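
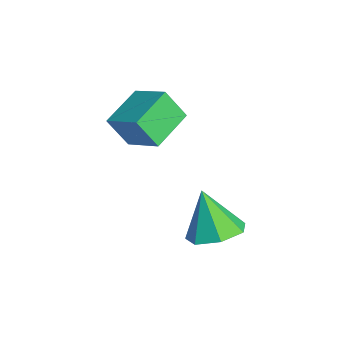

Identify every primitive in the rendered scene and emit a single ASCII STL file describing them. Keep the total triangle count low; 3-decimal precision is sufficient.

solid 
facet normal -0.761 -0.482 -0.434
outer loop
vertex -2.446 -1.501 0.485
vertex -3.53 -0.256 1.004
vertex -2.217 -0.816 -0.679
endloop
endfacet
facet normal 0.626 -0.719 -0.300
outer loop
vertex -1.03 -0.064 -0.004
vertex -2.446 -1.501 0.485
vertex -2.217 -0.816 -0.679
endloop
endfacet
facet normal -0.761 -0.483 -0.433
outer loop
vertex -2.217 -0.816 -0.679
vertex -3.53 -0.256 1.004
vertex -3.301 0.428 -0.161
endloop
endfacet
facet normal 0.167 0.499 -0.850
outer loop
vertex -3.301 0.428 -0.161
vertex -1.03 -0.064 -0.004
vertex -2.217 -0.816 -0.679
endloop
endfacet
facet normal -0.167 -0.500 0.850
outer loop
vertex -2.446 -1.501 0.485
vertex -2.343 0.496 1.679
vertex -3.53 -0.256 1.004
endloop
endfacet
facet normal 0.627 -0.719 -0.299
outer loop
vertex -1.259 -0.748 1.161
vertex -2.446 -1.501 0.485
vertex -1.03 -0.064 -0.004
endloop
endfacet
facet normal -0.167 -0.500 0.850
outer loop
vertex -1.259 -0.748 1.161
vertex -2.343 0.496 1.679
vertex -2.446 -1.501 0.485
endloop
endfacet
facet normal -0.626 0.720 0.299
outer loop
vertex -3.53 -0.256 1.004
vertex -2.343 0.496 1.679
vertex -3.301 0.428 -0.161
endloop
endfacet
facet normal 0.167 0.500 -0.850
outer loop
vertex -2.114 1.181 0.515
vertex -1.03 -0.064 -0.004
vertex -3.301 0.428 -0.161
endloop
endfacet
facet normal -0.627 0.719 0.300
outer loop
vertex -3.301 0.428 -0.161
vertex -2.343 0.496 1.679
vertex -2.114 1.181 0.515
endloop
endfacet
facet normal 0.761 0.482 0.433
outer loop
vertex -2.114 1.181 0.515
vertex -1.259 -0.748 1.161
vertex -1.03 -0.064 -0.004
endloop
endfacet
facet normal 0.761 0.483 0.434
outer loop
vertex -2.343 0.496 1.679
vertex -1.259 -0.748 1.161
vertex -2.114 1.181 0.515
endloop
endfacet
facet normal 0.396 0.172 -0.902
outer loop
vertex 1.314 2.24 -3.016
vertex 0.678 1.49 -3.439
vertex 0.489 2.537 -3.322
endloop
endfacet
facet normal 0.023 0.748 0.663
outer loop
vertex 1.314 2.24 -3.016
vertex 0.489 2.537 -3.322
vertex -0.058 1.17 -1.761
endloop
endfacet
facet normal 0.397 0.172 -0.902
outer loop
vertex 0.489 2.537 -3.322
vertex 0.678 1.49 -3.439
vertex -0.193 2.045 -3.716
endloop
endfacet
facet normal -0.672 0.658 0.341
outer loop
vertex 0.489 2.537 -3.322
vertex -0.193 2.045 -3.716
vertex -0.058 1.17 -1.761
endloop
endfacet
facet normal 0.396 0.172 -0.902
outer loop
vertex -0.193 2.045 -3.716
vertex 0.678 1.49 -3.439
vertex -0.219 1.136 -3.901
endloop
endfacet
facet normal -0.997 0.013 0.075
outer loop
vertex -0.193 2.045 -3.716
vertex -0.219 1.136 -3.901
vertex -0.058 1.17 -1.761
endloop
endfacet
facet normal 0.396 0.172 -0.902
outer loop
vertex -0.219 1.136 -3.901
vertex 0.678 1.49 -3.439
vertex 0.431 0.493 -3.738
endloop
endfacet
facet normal -0.710 -0.701 0.065
outer loop
vertex -0.219 1.136 -3.901
vertex 0.431 0.493 -3.738
vertex -0.058 1.17 -1.761
endloop
endfacet
facet normal 0.396 0.172 -0.902
outer loop
vertex 0.431 0.493 -3.738
vertex 0.678 1.49 -3.439
vertex 1.268 0.602 -3.35
endloop
endfacet
facet normal -0.024 -0.948 0.319
outer loop
vertex 0.431 0.493 -3.738
vertex 1.268 0.602 -3.35
vertex -0.058 1.17 -1.761
endloop
endfacet
facet normal 0.396 0.173 -0.902
outer loop
vertex 1.268 0.602 -3.35
vertex 0.678 1.49 -3.439
vertex 1.66 1.379 -3.029
endloop
endfacet
facet normal 0.541 -0.540 0.645
outer loop
vertex 1.268 0.602 -3.35
vertex 1.66 1.379 -3.029
vertex -0.058 1.17 -1.761
endloop
endfacet
facet normal 0.396 0.173 -0.902
outer loop
vertex 1.66 1.379 -3.029
vertex 0.678 1.49 -3.439
vertex 1.314 2.24 -3.016
endloop
endfacet
facet normal 0.563 0.214 0.798
outer loop
vertex 1.66 1.379 -3.029
vertex 1.314 2.24 -3.016
vertex -0.058 1.17 -1.761
endloop
endfacet

endsolid


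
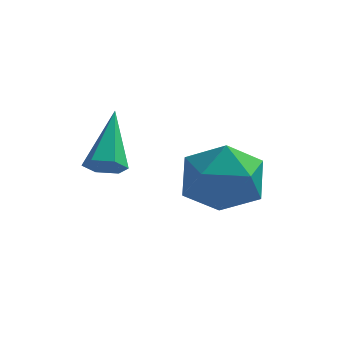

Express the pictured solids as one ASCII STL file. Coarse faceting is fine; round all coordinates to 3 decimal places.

solid 
facet normal -0.459 -0.298 0.837
outer loop
vertex 1.615 -1.102 0.215
vertex 2.275 -2.152 0.203
vertex 2.71 -1.154 0.797
endloop
endfacet
facet normal -0.412 0.414 0.812
outer loop
vertex 1.615 -1.102 0.215
vertex 2.71 -1.154 0.797
vertex 2.408 -0.151 0.132
endloop
endfacet
facet normal -0.740 0.636 0.220
outer loop
vertex 1.615 -1.102 0.215
vertex 2.408 -0.151 0.132
vertex 1.785 -0.529 -0.872
endloop
endfacet
facet normal -0.991 0.061 -0.123
outer loop
vertex 1.615 -1.102 0.215
vertex 1.785 -0.529 -0.872
vertex 1.703 -1.766 -0.828
endloop
endfacet
facet normal -0.816 -0.516 0.260
outer loop
vertex 1.615 -1.102 0.215
vertex 1.703 -1.766 -0.828
vertex 2.275 -2.152 0.203
endloop
endfacet
facet normal 0.279 0.588 0.760
outer loop
vertex 2.408 -0.151 0.132
vertex 2.71 -1.154 0.797
vertex 3.557 -0.614 0.068
endloop
endfacet
facet normal 0.202 -0.564 0.800
outer loop
vertex 2.71 -1.154 0.797
vertex 2.275 -2.152 0.203
vertex 3.475 -1.851 0.112
endloop
endfacet
facet normal -0.377 -0.917 -0.134
outer loop
vertex 2.275 -2.152 0.203
vertex 1.703 -1.766 -0.828
vertex 2.852 -2.229 -0.892
endloop
endfacet
facet normal -0.658 0.017 -0.752
outer loop
vertex 1.703 -1.766 -0.828
vertex 1.785 -0.529 -0.872
vertex 2.55 -1.226 -1.557
endloop
endfacet
facet normal -0.253 0.947 -0.200
outer loop
vertex 1.785 -0.529 -0.872
vertex 2.408 -0.151 0.132
vertex 2.985 -0.228 -0.963
endloop
endfacet
facet normal 0.991 -0.061 0.123
outer loop
vertex 3.645 -1.278 -0.975
vertex 3.557 -0.614 0.068
vertex 3.475 -1.851 0.112
endloop
endfacet
facet normal 0.740 -0.636 -0.220
outer loop
vertex 3.645 -1.278 -0.975
vertex 3.475 -1.851 0.112
vertex 2.852 -2.229 -0.892
endloop
endfacet
facet normal 0.412 -0.414 -0.812
outer loop
vertex 3.645 -1.278 -0.975
vertex 2.852 -2.229 -0.892
vertex 2.55 -1.226 -1.557
endloop
endfacet
facet normal 0.459 0.298 -0.837
outer loop
vertex 3.645 -1.278 -0.975
vertex 2.55 -1.226 -1.557
vertex 2.985 -0.228 -0.963
endloop
endfacet
facet normal 0.816 0.516 -0.260
outer loop
vertex 3.645 -1.278 -0.975
vertex 2.985 -0.228 -0.963
vertex 3.557 -0.614 0.068
endloop
endfacet
facet normal 0.658 -0.017 0.752
outer loop
vertex 3.475 -1.851 0.112
vertex 3.557 -0.614 0.068
vertex 2.71 -1.154 0.797
endloop
endfacet
facet normal 0.253 -0.947 0.200
outer loop
vertex 2.852 -2.229 -0.892
vertex 3.475 -1.851 0.112
vertex 2.275 -2.152 0.203
endloop
endfacet
facet normal -0.279 -0.588 -0.760
outer loop
vertex 2.55 -1.226 -1.557
vertex 2.852 -2.229 -0.892
vertex 1.703 -1.766 -0.828
endloop
endfacet
facet normal -0.202 0.564 -0.800
outer loop
vertex 2.985 -0.228 -0.963
vertex 2.55 -1.226 -1.557
vertex 1.785 -0.529 -0.872
endloop
endfacet
facet normal 0.377 0.917 0.134
outer loop
vertex 3.557 -0.614 0.068
vertex 2.985 -0.228 -0.963
vertex 2.408 -0.151 0.132
endloop
endfacet
facet normal 0.061 -0.745 -0.665
outer loop
vertex 0.324 -3.184 0.937
vertex -0.011 -2.876 0.561
vertex 0.576 -2.817 0.549
endloop
endfacet
facet normal 0.858 -0.048 0.512
outer loop
vertex 0.324 -3.184 0.937
vertex 0.576 -2.817 0.549
vertex -0.129 -1.424 1.859
endloop
endfacet
facet normal 0.061 -0.744 -0.666
outer loop
vertex 0.576 -2.817 0.549
vertex -0.011 -2.876 0.561
vertex 0.24 -2.509 0.174
endloop
endfacet
facet normal 0.778 0.592 -0.211
outer loop
vertex 0.576 -2.817 0.549
vertex 0.24 -2.509 0.174
vertex -0.129 -1.424 1.859
endloop
endfacet
facet normal 0.061 -0.744 -0.666
outer loop
vertex 0.24 -2.509 0.174
vertex -0.011 -2.876 0.561
vertex -0.347 -2.568 0.186
endloop
endfacet
facet normal -0.094 0.827 -0.554
outer loop
vertex 0.24 -2.509 0.174
vertex -0.347 -2.568 0.186
vertex -0.129 -1.424 1.859
endloop
endfacet
facet normal 0.059 -0.745 -0.665
outer loop
vertex -0.347 -2.568 0.186
vertex -0.011 -2.876 0.561
vertex -0.598 -2.934 0.574
endloop
endfacet
facet normal -0.889 0.424 -0.174
outer loop
vertex -0.347 -2.568 0.186
vertex -0.598 -2.934 0.574
vertex -0.129 -1.424 1.859
endloop
endfacet
facet normal 0.059 -0.745 -0.664
outer loop
vertex -0.598 -2.934 0.574
vertex -0.011 -2.876 0.561
vertex -0.263 -3.242 0.949
endloop
endfacet
facet normal -0.809 -0.214 0.547
outer loop
vertex -0.598 -2.934 0.574
vertex -0.263 -3.242 0.949
vertex -0.129 -1.424 1.859
endloop
endfacet
facet normal 0.060 -0.745 -0.664
outer loop
vertex -0.263 -3.242 0.949
vertex -0.011 -2.876 0.561
vertex 0.324 -3.184 0.937
endloop
endfacet
facet normal 0.063 -0.450 0.891
outer loop
vertex -0.263 -3.242 0.949
vertex 0.324 -3.184 0.937
vertex -0.129 -1.424 1.859
endloop
endfacet

endsolid


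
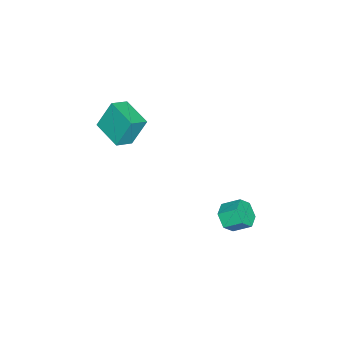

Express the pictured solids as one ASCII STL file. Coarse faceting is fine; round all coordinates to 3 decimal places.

solid 
facet normal -0.807 0.436 -0.398
outer loop
vertex -0.14 -2.939 4.461
vertex 0.878 -1.388 4.098
vertex 0.314 -3.63 2.784
endloop
endfacet
facet normal -0.539 -0.820 0.192
outer loop
vertex 1.242 -4.132 3.242
vertex -0.14 -2.939 4.461
vertex 0.314 -3.63 2.784
endloop
endfacet
facet normal -0.806 0.437 -0.399
outer loop
vertex 0.314 -3.63 2.784
vertex 0.878 -1.388 4.098
vertex 1.333 -2.08 2.421
endloop
endfacet
facet normal 0.243 -0.370 -0.897
outer loop
vertex 1.333 -2.08 2.421
vertex 1.242 -4.132 3.242
vertex 0.314 -3.63 2.784
endloop
endfacet
facet normal -0.243 0.369 0.897
outer loop
vertex -0.14 -2.939 4.461
vertex 1.806 -1.89 4.556
vertex 0.878 -1.388 4.098
endloop
endfacet
facet normal -0.538 -0.820 0.192
outer loop
vertex 0.787 -3.44 4.919
vertex -0.14 -2.939 4.461
vertex 1.242 -4.132 3.242
endloop
endfacet
facet normal -0.243 0.370 0.897
outer loop
vertex 0.787 -3.44 4.919
vertex 1.806 -1.89 4.556
vertex -0.14 -2.939 4.461
endloop
endfacet
facet normal 0.539 0.820 -0.192
outer loop
vertex 0.878 -1.388 4.098
vertex 1.806 -1.89 4.556
vertex 1.333 -2.08 2.421
endloop
endfacet
facet normal 0.243 -0.370 -0.897
outer loop
vertex 2.26 -2.581 2.879
vertex 1.242 -4.132 3.242
vertex 1.333 -2.08 2.421
endloop
endfacet
facet normal 0.538 0.820 -0.192
outer loop
vertex 1.333 -2.08 2.421
vertex 1.806 -1.89 4.556
vertex 2.26 -2.581 2.879
endloop
endfacet
facet normal 0.807 -0.436 0.399
outer loop
vertex 2.26 -2.581 2.879
vertex 0.787 -3.44 4.919
vertex 1.242 -4.132 3.242
endloop
endfacet
facet normal 0.806 -0.437 0.398
outer loop
vertex 1.806 -1.89 4.556
vertex 0.787 -3.44 4.919
vertex 2.26 -2.581 2.879
endloop
endfacet
facet normal 0.105 -0.828 -0.550
outer loop
vertex 1.578 3.749 -3.018
vertex 1.173 3.269 -2.373
vertex 0.684 3.643 -3.029
endloop
endfacet
facet normal -0.055 0.548 -0.835
outer loop
vertex 1.578 3.749 -3.018
vertex 0.684 3.643 -3.029
vertex 1.452 4.751 -2.352
endloop
endfacet
facet normal -0.054 0.548 -0.835
outer loop
vertex 1.452 4.751 -2.352
vertex 0.684 3.643 -3.029
vertex 0.558 4.646 -2.363
endloop
endfacet
facet normal -0.104 0.828 0.551
outer loop
vertex 1.452 4.751 -2.352
vertex 0.558 4.646 -2.363
vertex 1.047 4.271 -1.707
endloop
endfacet
facet normal 0.104 -0.829 -0.550
outer loop
vertex 0.684 3.643 -3.029
vertex 1.173 3.269 -2.373
vertex 0.279 3.164 -2.384
endloop
endfacet
facet normal -0.887 0.173 -0.428
outer loop
vertex 0.684 3.643 -3.029
vertex 0.279 3.164 -2.384
vertex 0.558 4.646 -2.363
endloop
endfacet
facet normal -0.887 0.173 -0.428
outer loop
vertex 0.558 4.646 -2.363
vertex 0.279 3.164 -2.384
vertex 0.153 4.166 -1.718
endloop
endfacet
facet normal -0.104 0.828 0.551
outer loop
vertex 0.558 4.646 -2.363
vertex 0.153 4.166 -1.718
vertex 1.047 4.271 -1.707
endloop
endfacet
facet normal 0.104 -0.828 -0.551
outer loop
vertex 0.279 3.164 -2.384
vertex 1.173 3.269 -2.373
vertex 0.768 2.789 -1.728
endloop
endfacet
facet normal -0.833 -0.375 0.407
outer loop
vertex 0.279 3.164 -2.384
vertex 0.768 2.789 -1.728
vertex 0.153 4.166 -1.718
endloop
endfacet
facet normal -0.833 -0.375 0.407
outer loop
vertex 0.153 4.166 -1.718
vertex 0.768 2.789 -1.728
vertex 0.642 3.791 -1.062
endloop
endfacet
facet normal -0.104 0.828 0.551
outer loop
vertex 0.153 4.166 -1.718
vertex 0.642 3.791 -1.062
vertex 1.047 4.271 -1.707
endloop
endfacet
facet normal 0.104 -0.828 -0.551
outer loop
vertex 0.768 2.789 -1.728
vertex 1.173 3.269 -2.373
vertex 1.662 2.894 -1.717
endloop
endfacet
facet normal 0.054 -0.548 0.835
outer loop
vertex 0.768 2.789 -1.728
vertex 1.662 2.894 -1.717
vertex 0.642 3.791 -1.062
endloop
endfacet
facet normal 0.055 -0.548 0.835
outer loop
vertex 0.642 3.791 -1.062
vertex 1.662 2.894 -1.717
vertex 1.536 3.897 -1.051
endloop
endfacet
facet normal -0.105 0.828 0.550
outer loop
vertex 0.642 3.791 -1.062
vertex 1.536 3.897 -1.051
vertex 1.047 4.271 -1.707
endloop
endfacet
facet normal 0.104 -0.828 -0.551
outer loop
vertex 1.662 2.894 -1.717
vertex 1.173 3.269 -2.373
vertex 2.067 3.374 -2.362
endloop
endfacet
facet normal 0.887 -0.173 0.428
outer loop
vertex 1.662 2.894 -1.717
vertex 2.067 3.374 -2.362
vertex 1.536 3.897 -1.051
endloop
endfacet
facet normal 0.887 -0.173 0.428
outer loop
vertex 1.536 3.897 -1.051
vertex 2.067 3.374 -2.362
vertex 1.941 4.376 -1.696
endloop
endfacet
facet normal -0.104 0.829 0.550
outer loop
vertex 1.536 3.897 -1.051
vertex 1.941 4.376 -1.696
vertex 1.047 4.271 -1.707
endloop
endfacet
facet normal 0.104 -0.828 -0.551
outer loop
vertex 2.067 3.374 -2.362
vertex 1.173 3.269 -2.373
vertex 1.578 3.749 -3.018
endloop
endfacet
facet normal 0.833 0.375 -0.407
outer loop
vertex 2.067 3.374 -2.362
vertex 1.578 3.749 -3.018
vertex 1.941 4.376 -1.696
endloop
endfacet
facet normal 0.833 0.375 -0.407
outer loop
vertex 1.941 4.376 -1.696
vertex 1.578 3.749 -3.018
vertex 1.452 4.751 -2.352
endloop
endfacet
facet normal -0.104 0.828 0.551
outer loop
vertex 1.941 4.376 -1.696
vertex 1.452 4.751 -2.352
vertex 1.047 4.271 -1.707
endloop
endfacet

endsolid


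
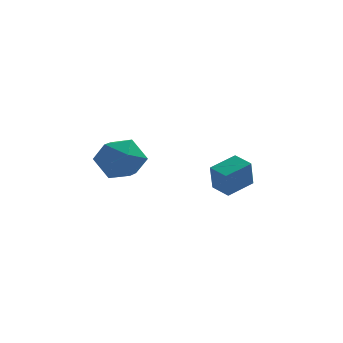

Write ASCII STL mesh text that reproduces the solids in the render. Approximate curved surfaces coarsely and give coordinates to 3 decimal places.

solid 
facet normal -0.881 -0.394 0.260
outer loop
vertex -3.497 -0.953 1.596
vertex -3.083 -1.907 1.552
vertex -3.06 -1.371 2.444
endloop
endfacet
facet normal -0.802 0.256 0.540
outer loop
vertex -3.497 -0.953 1.596
vertex -3.06 -1.371 2.444
vertex -2.895 -0.369 2.213
endloop
endfacet
facet normal -0.698 0.716 0.003
outer loop
vertex -3.497 -0.953 1.596
vertex -2.895 -0.369 2.213
vertex -2.815 -0.287 1.178
endloop
endfacet
facet normal -0.713 0.348 -0.608
outer loop
vertex -3.497 -0.953 1.596
vertex -2.815 -0.287 1.178
vertex -2.931 -1.237 0.77
endloop
endfacet
facet normal -0.827 -0.338 -0.450
outer loop
vertex -3.497 -0.953 1.596
vertex -2.931 -1.237 0.77
vertex -3.083 -1.907 1.552
endloop
endfacet
facet normal -0.214 0.253 0.944
outer loop
vertex -2.895 -0.369 2.213
vertex -3.06 -1.371 2.444
vertex -2.109 -0.963 2.55
endloop
endfacet
facet normal -0.343 -0.801 0.490
outer loop
vertex -3.06 -1.371 2.444
vertex -3.083 -1.907 1.552
vertex -2.225 -1.913 2.142
endloop
endfacet
facet normal -0.254 -0.709 -0.657
outer loop
vertex -3.083 -1.907 1.552
vertex -2.931 -1.237 0.77
vertex -2.145 -1.831 1.107
endloop
endfacet
facet normal -0.070 0.401 -0.913
outer loop
vertex -2.931 -1.237 0.77
vertex -2.815 -0.287 1.178
vertex -1.98 -0.829 0.876
endloop
endfacet
facet normal -0.045 0.996 0.075
outer loop
vertex -2.815 -0.287 1.178
vertex -2.895 -0.369 2.213
vertex -1.957 -0.293 1.768
endloop
endfacet
facet normal 0.713 -0.348 0.608
outer loop
vertex -1.543 -1.247 1.724
vertex -2.109 -0.963 2.55
vertex -2.225 -1.913 2.142
endloop
endfacet
facet normal 0.698 -0.716 -0.003
outer loop
vertex -1.543 -1.247 1.724
vertex -2.225 -1.913 2.142
vertex -2.145 -1.831 1.107
endloop
endfacet
facet normal 0.802 -0.256 -0.540
outer loop
vertex -1.543 -1.247 1.724
vertex -2.145 -1.831 1.107
vertex -1.98 -0.829 0.876
endloop
endfacet
facet normal 0.881 0.394 -0.260
outer loop
vertex -1.543 -1.247 1.724
vertex -1.98 -0.829 0.876
vertex -1.957 -0.293 1.768
endloop
endfacet
facet normal 0.827 0.338 0.450
outer loop
vertex -1.543 -1.247 1.724
vertex -1.957 -0.293 1.768
vertex -2.109 -0.963 2.55
endloop
endfacet
facet normal 0.070 -0.401 0.913
outer loop
vertex -2.225 -1.913 2.142
vertex -2.109 -0.963 2.55
vertex -3.06 -1.371 2.444
endloop
endfacet
facet normal 0.045 -0.996 -0.075
outer loop
vertex -2.145 -1.831 1.107
vertex -2.225 -1.913 2.142
vertex -3.083 -1.907 1.552
endloop
endfacet
facet normal 0.214 -0.253 -0.944
outer loop
vertex -1.98 -0.829 0.876
vertex -2.145 -1.831 1.107
vertex -2.931 -1.237 0.77
endloop
endfacet
facet normal 0.343 0.801 -0.490
outer loop
vertex -1.957 -0.293 1.768
vertex -1.98 -0.829 0.876
vertex -2.815 -0.287 1.178
endloop
endfacet
facet normal 0.254 0.709 0.657
outer loop
vertex -2.109 -0.963 2.55
vertex -1.957 -0.293 1.768
vertex -2.895 -0.369 2.213
endloop
endfacet
facet normal -0.662 0.717 0.219
outer loop
vertex 0.661 3.017 -0.225
vertex 1.622 3.79 0.153
vertex 0.762 3.474 -1.416
endloop
endfacet
facet normal -0.745 -0.600 -0.293
outer loop
vertex 1.358 2.83 -1.613
vertex 0.661 3.017 -0.225
vertex 0.762 3.474 -1.416
endloop
endfacet
facet normal -0.663 0.715 0.219
outer loop
vertex 0.762 3.474 -1.416
vertex 1.622 3.79 0.153
vertex 1.722 4.248 -1.038
endloop
endfacet
facet normal 0.078 0.357 -0.931
outer loop
vertex 1.722 4.248 -1.038
vertex 1.358 2.83 -1.613
vertex 0.762 3.474 -1.416
endloop
endfacet
facet normal -0.079 -0.357 0.931
outer loop
vertex 0.661 3.017 -0.225
vertex 2.218 3.146 -0.044
vertex 1.622 3.79 0.153
endloop
endfacet
facet normal -0.745 -0.600 -0.293
outer loop
vertex 1.258 2.372 -0.422
vertex 0.661 3.017 -0.225
vertex 1.358 2.83 -1.613
endloop
endfacet
facet normal -0.079 -0.357 0.931
outer loop
vertex 1.258 2.372 -0.422
vertex 2.218 3.146 -0.044
vertex 0.661 3.017 -0.225
endloop
endfacet
facet normal 0.745 0.600 0.293
outer loop
vertex 1.622 3.79 0.153
vertex 2.218 3.146 -0.044
vertex 1.722 4.248 -1.038
endloop
endfacet
facet normal 0.079 0.357 -0.931
outer loop
vertex 2.319 3.603 -1.235
vertex 1.358 2.83 -1.613
vertex 1.722 4.248 -1.038
endloop
endfacet
facet normal 0.745 0.600 0.293
outer loop
vertex 1.722 4.248 -1.038
vertex 2.218 3.146 -0.044
vertex 2.319 3.603 -1.235
endloop
endfacet
facet normal 0.662 -0.716 -0.220
outer loop
vertex 2.319 3.603 -1.235
vertex 1.258 2.372 -0.422
vertex 1.358 2.83 -1.613
endloop
endfacet
facet normal 0.663 -0.716 -0.218
outer loop
vertex 2.218 3.146 -0.044
vertex 1.258 2.372 -0.422
vertex 2.319 3.603 -1.235
endloop
endfacet

endsolid


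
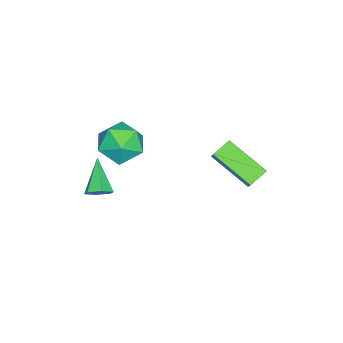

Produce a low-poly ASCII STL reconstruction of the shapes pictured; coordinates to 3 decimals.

solid 
facet normal 0.743 0.296 -0.600
outer loop
vertex 1.194 -1.733 0.798
vertex 0.812 -1.411 0.484
vertex 1.09 -1.172 0.946
endloop
endfacet
facet normal 0.392 -0.166 0.905
outer loop
vertex 1.194 -1.733 0.798
vertex 1.09 -1.172 0.946
vertex -0.392 -1.889 1.456
endloop
endfacet
facet normal 0.744 0.294 -0.600
outer loop
vertex 1.09 -1.172 0.946
vertex 0.812 -1.411 0.484
vertex 0.709 -0.85 0.631
endloop
endfacet
facet normal -0.062 0.660 0.749
outer loop
vertex 1.09 -1.172 0.946
vertex 0.709 -0.85 0.631
vertex -0.392 -1.889 1.456
endloop
endfacet
facet normal 0.744 0.294 -0.600
outer loop
vertex 0.709 -0.85 0.631
vertex 0.812 -1.411 0.484
vertex 0.431 -1.089 0.169
endloop
endfacet
facet normal -0.676 0.737 0.026
outer loop
vertex 0.709 -0.85 0.631
vertex 0.431 -1.089 0.169
vertex -0.392 -1.889 1.456
endloop
endfacet
facet normal 0.744 0.293 -0.600
outer loop
vertex 0.431 -1.089 0.169
vertex 0.812 -1.411 0.484
vertex 0.534 -1.651 0.022
endloop
endfacet
facet normal -0.839 -0.012 -0.544
outer loop
vertex 0.431 -1.089 0.169
vertex 0.534 -1.651 0.022
vertex -0.392 -1.889 1.456
endloop
endfacet
facet normal 0.743 0.296 -0.601
outer loop
vertex 0.534 -1.651 0.022
vertex 0.812 -1.411 0.484
vertex 0.916 -1.973 0.336
endloop
endfacet
facet normal -0.386 -0.837 -0.388
outer loop
vertex 0.534 -1.651 0.022
vertex 0.916 -1.973 0.336
vertex -0.392 -1.889 1.456
endloop
endfacet
facet normal 0.743 0.296 -0.601
outer loop
vertex 0.916 -1.973 0.336
vertex 0.812 -1.411 0.484
vertex 1.194 -1.733 0.798
endloop
endfacet
facet normal 0.229 -0.913 0.336
outer loop
vertex 0.916 -1.973 0.336
vertex 1.194 -1.733 0.798
vertex -0.392 -1.889 1.456
endloop
endfacet
facet normal 0.340 0.204 0.918
outer loop
vertex -1.51 -0.681 2.505
vertex -1.165 -1.692 2.602
vertex -0.517 -0.94 2.195
endloop
endfacet
facet normal 0.362 0.785 0.503
outer loop
vertex -1.51 -0.681 2.505
vertex -0.517 -0.94 2.195
vertex -1.111 -0.281 1.593
endloop
endfacet
facet normal -0.299 0.915 0.270
outer loop
vertex -1.51 -0.681 2.505
vertex -1.111 -0.281 1.593
vertex -2.127 -0.624 1.629
endloop
endfacet
facet normal -0.731 0.415 0.542
outer loop
vertex -1.51 -0.681 2.505
vertex -2.127 -0.624 1.629
vertex -2.16 -1.496 2.253
endloop
endfacet
facet normal -0.335 -0.024 0.942
outer loop
vertex -1.51 -0.681 2.505
vertex -2.16 -1.496 2.253
vertex -1.165 -1.692 2.602
endloop
endfacet
facet normal 0.770 0.635 -0.064
outer loop
vertex -1.111 -0.281 1.593
vertex -0.517 -0.94 2.195
vertex -0.52 -1.044 1.127
endloop
endfacet
facet normal 0.734 -0.304 0.608
outer loop
vertex -0.517 -0.94 2.195
vertex -1.165 -1.692 2.602
vertex -0.553 -1.916 1.751
endloop
endfacet
facet normal -0.359 -0.673 0.646
outer loop
vertex -1.165 -1.692 2.602
vertex -2.16 -1.496 2.253
vertex -1.569 -2.259 1.787
endloop
endfacet
facet normal -0.999 0.037 -0.001
outer loop
vertex -2.16 -1.496 2.253
vertex -2.127 -0.624 1.629
vertex -2.163 -1.6 1.185
endloop
endfacet
facet normal -0.301 0.846 -0.439
outer loop
vertex -2.127 -0.624 1.629
vertex -1.111 -0.281 1.593
vertex -1.515 -0.848 0.778
endloop
endfacet
facet normal 0.731 -0.415 -0.542
outer loop
vertex -1.17 -1.859 0.875
vertex -0.52 -1.044 1.127
vertex -0.553 -1.916 1.751
endloop
endfacet
facet normal 0.299 -0.915 -0.270
outer loop
vertex -1.17 -1.859 0.875
vertex -0.553 -1.916 1.751
vertex -1.569 -2.259 1.787
endloop
endfacet
facet normal -0.362 -0.785 -0.503
outer loop
vertex -1.17 -1.859 0.875
vertex -1.569 -2.259 1.787
vertex -2.163 -1.6 1.185
endloop
endfacet
facet normal -0.340 -0.204 -0.918
outer loop
vertex -1.17 -1.859 0.875
vertex -2.163 -1.6 1.185
vertex -1.515 -0.848 0.778
endloop
endfacet
facet normal 0.335 0.024 -0.942
outer loop
vertex -1.17 -1.859 0.875
vertex -1.515 -0.848 0.778
vertex -0.52 -1.044 1.127
endloop
endfacet
facet normal 0.999 -0.037 0.001
outer loop
vertex -0.553 -1.916 1.751
vertex -0.52 -1.044 1.127
vertex -0.517 -0.94 2.195
endloop
endfacet
facet normal 0.301 -0.846 0.439
outer loop
vertex -1.569 -2.259 1.787
vertex -0.553 -1.916 1.751
vertex -1.165 -1.692 2.602
endloop
endfacet
facet normal -0.770 -0.635 0.064
outer loop
vertex -2.163 -1.6 1.185
vertex -1.569 -2.259 1.787
vertex -2.16 -1.496 2.253
endloop
endfacet
facet normal -0.734 0.304 -0.608
outer loop
vertex -1.515 -0.848 0.778
vertex -2.163 -1.6 1.185
vertex -2.127 -0.624 1.629
endloop
endfacet
facet normal 0.359 0.673 -0.646
outer loop
vertex -0.52 -1.044 1.127
vertex -1.515 -0.848 0.778
vertex -1.111 -0.281 1.593
endloop
endfacet
facet normal -0.584 -0.269 -0.766
outer loop
vertex -3.167 1.865 0.071
vertex -3.877 2.306 0.457
vertex -2.652 3.562 -0.917
endloop
endfacet
facet normal 0.771 -0.479 -0.420
outer loop
vertex -2.103 3.814 -0.197
vertex -3.167 1.865 0.071
vertex -2.652 3.562 -0.917
endloop
endfacet
facet normal -0.584 -0.269 -0.766
outer loop
vertex -2.652 3.562 -0.917
vertex -3.877 2.306 0.457
vertex -3.361 4.002 -0.531
endloop
endfacet
facet normal 0.254 0.836 -0.486
outer loop
vertex -3.361 4.002 -0.531
vertex -2.103 3.814 -0.197
vertex -2.652 3.562 -0.917
endloop
endfacet
facet normal -0.255 -0.836 0.487
outer loop
vertex -3.167 1.865 0.071
vertex -3.328 2.558 1.177
vertex -3.877 2.306 0.457
endloop
endfacet
facet normal 0.772 -0.479 -0.419
outer loop
vertex -2.619 2.118 0.791
vertex -3.167 1.865 0.071
vertex -2.103 3.814 -0.197
endloop
endfacet
facet normal -0.254 -0.836 0.487
outer loop
vertex -2.619 2.118 0.791
vertex -3.328 2.558 1.177
vertex -3.167 1.865 0.071
endloop
endfacet
facet normal -0.771 0.479 0.420
outer loop
vertex -3.877 2.306 0.457
vertex -3.328 2.558 1.177
vertex -3.361 4.002 -0.531
endloop
endfacet
facet normal 0.254 0.836 -0.487
outer loop
vertex -2.813 4.255 0.189
vertex -2.103 3.814 -0.197
vertex -3.361 4.002 -0.531
endloop
endfacet
facet normal -0.772 0.478 0.419
outer loop
vertex -3.361 4.002 -0.531
vertex -3.328 2.558 1.177
vertex -2.813 4.255 0.189
endloop
endfacet
facet normal 0.584 0.269 0.766
outer loop
vertex -2.813 4.255 0.189
vertex -2.619 2.118 0.791
vertex -2.103 3.814 -0.197
endloop
endfacet
facet normal 0.584 0.269 0.766
outer loop
vertex -3.328 2.558 1.177
vertex -2.619 2.118 0.791
vertex -2.813 4.255 0.189
endloop
endfacet

endsolid


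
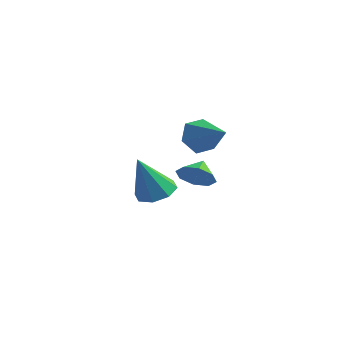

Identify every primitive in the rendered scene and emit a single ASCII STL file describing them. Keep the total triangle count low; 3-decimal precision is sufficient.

solid 
facet normal 0.069 0.427 -0.902
outer loop
vertex -0.435 -2.498 -2.008
vertex -0.945 -1.77 -1.702
vertex -0.028 -1.975 -1.729
endloop
endfacet
facet normal 0.739 -0.656 0.152
outer loop
vertex -0.435 -2.498 -2.008
vertex -0.028 -1.975 -1.729
vertex -1.095 -2.71 0.282
endloop
endfacet
facet normal 0.069 0.427 -0.902
outer loop
vertex -0.028 -1.975 -1.729
vertex -0.945 -1.77 -1.702
vertex -0.157 -1.331 -1.434
endloop
endfacet
facet normal 0.888 -0.032 0.459
outer loop
vertex -0.028 -1.975 -1.729
vertex -0.157 -1.331 -1.434
vertex -1.095 -2.71 0.282
endloop
endfacet
facet normal 0.069 0.427 -0.902
outer loop
vertex -0.157 -1.331 -1.434
vertex -0.945 -1.77 -1.702
vertex -0.748 -0.945 -1.296
endloop
endfacet
facet normal 0.501 0.520 0.692
outer loop
vertex -0.157 -1.331 -1.434
vertex -0.748 -0.945 -1.296
vertex -1.095 -2.71 0.282
endloop
endfacet
facet normal 0.068 0.427 -0.901
outer loop
vertex -0.748 -0.945 -1.296
vertex -0.945 -1.77 -1.702
vertex -1.454 -1.042 -1.395
endloop
endfacet
facet normal -0.193 0.675 0.712
outer loop
vertex -0.748 -0.945 -1.296
vertex -1.454 -1.042 -1.395
vertex -1.095 -2.71 0.282
endloop
endfacet
facet normal 0.068 0.428 -0.901
outer loop
vertex -1.454 -1.042 -1.395
vertex -0.945 -1.77 -1.702
vertex -1.862 -1.565 -1.674
endloop
endfacet
facet normal -0.789 0.343 0.510
outer loop
vertex -1.454 -1.042 -1.395
vertex -1.862 -1.565 -1.674
vertex -1.095 -2.71 0.282
endloop
endfacet
facet normal 0.068 0.427 -0.902
outer loop
vertex -1.862 -1.565 -1.674
vertex -0.945 -1.77 -1.702
vertex -1.732 -2.208 -1.969
endloop
endfacet
facet normal -0.938 -0.282 0.202
outer loop
vertex -1.862 -1.565 -1.674
vertex -1.732 -2.208 -1.969
vertex -1.095 -2.71 0.282
endloop
endfacet
facet normal 0.068 0.427 -0.901
outer loop
vertex -1.732 -2.208 -1.969
vertex -0.945 -1.77 -1.702
vertex -1.141 -2.595 -2.108
endloop
endfacet
facet normal -0.552 -0.833 -0.029
outer loop
vertex -1.732 -2.208 -1.969
vertex -1.141 -2.595 -2.108
vertex -1.095 -2.71 0.282
endloop
endfacet
facet normal 0.069 0.427 -0.901
outer loop
vertex -1.141 -2.595 -2.108
vertex -0.945 -1.77 -1.702
vertex -0.435 -2.498 -2.008
endloop
endfacet
facet normal 0.143 -0.988 -0.050
outer loop
vertex -1.141 -2.595 -2.108
vertex -0.435 -2.498 -2.008
vertex -1.095 -2.71 0.282
endloop
endfacet
facet normal -0.921 0.154 -0.358
outer loop
vertex -1.719 2.645 -0.608
vertex -2.1 2.147 0.158
vertex -1.962 3.125 0.223
endloop
endfacet
facet normal 0.653 0.723 -0.226
outer loop
vertex -1.719 2.645 -0.608
vertex -1.962 3.125 0.223
vertex -0.34 1.853 0.842
endloop
endfacet
facet normal -0.921 0.154 -0.358
outer loop
vertex -1.962 3.125 0.223
vertex -2.1 2.147 0.158
vertex -2.343 2.627 0.989
endloop
endfacet
facet normal 0.321 0.713 0.623
outer loop
vertex -1.962 3.125 0.223
vertex -2.343 2.627 0.989
vertex -0.34 1.853 0.842
endloop
endfacet
facet normal -0.921 0.153 -0.358
outer loop
vertex -2.343 2.627 0.989
vertex -2.1 2.147 0.158
vertex -2.48 1.649 0.924
endloop
endfacet
facet normal 0.045 -0.073 0.996
outer loop
vertex -2.343 2.627 0.989
vertex -2.48 1.649 0.924
vertex -0.34 1.853 0.842
endloop
endfacet
facet normal -0.921 0.153 -0.358
outer loop
vertex -2.48 1.649 0.924
vertex -2.1 2.147 0.158
vertex -2.237 1.168 0.093
endloop
endfacet
facet normal 0.101 -0.848 0.520
outer loop
vertex -2.48 1.649 0.924
vertex -2.237 1.168 0.093
vertex -0.34 1.853 0.842
endloop
endfacet
facet normal -0.921 0.153 -0.358
outer loop
vertex -2.237 1.168 0.093
vertex -2.1 2.147 0.158
vertex -1.857 1.666 -0.673
endloop
endfacet
facet normal 0.433 -0.839 -0.330
outer loop
vertex -2.237 1.168 0.093
vertex -1.857 1.666 -0.673
vertex -0.34 1.853 0.842
endloop
endfacet
facet normal -0.921 0.154 -0.358
outer loop
vertex -1.857 1.666 -0.673
vertex -2.1 2.147 0.158
vertex -1.719 2.645 -0.608
endloop
endfacet
facet normal 0.709 -0.053 -0.703
outer loop
vertex -1.857 1.666 -0.673
vertex -1.719 2.645 -0.608
vertex -0.34 1.853 0.842
endloop
endfacet
facet normal 0.285 -0.749 -0.598
outer loop
vertex -3.091 3.195 -2.253
vertex -3.602 3.574 -2.972
vertex -2.699 3.667 -2.658
endloop
endfacet
facet normal 0.445 0.341 0.828
outer loop
vertex -3.091 3.195 -2.253
vertex -2.699 3.667 -2.658
vertex -3.918 4.406 -2.308
endloop
endfacet
facet normal 0.285 -0.750 -0.597
outer loop
vertex -2.699 3.667 -2.658
vertex -3.602 3.574 -2.972
vertex -2.837 4.084 -3.247
endloop
endfacet
facet normal 0.557 0.734 0.389
outer loop
vertex -2.699 3.667 -2.658
vertex -2.837 4.084 -3.247
vertex -3.918 4.406 -2.308
endloop
endfacet
facet normal 0.285 -0.749 -0.598
outer loop
vertex -2.837 4.084 -3.247
vertex -3.602 3.574 -2.972
vertex -3.422 4.203 -3.675
endloop
endfacet
facet normal 0.239 0.969 -0.057
outer loop
vertex -2.837 4.084 -3.247
vertex -3.422 4.203 -3.675
vertex -3.918 4.406 -2.308
endloop
endfacet
facet normal 0.284 -0.750 -0.598
outer loop
vertex -3.422 4.203 -3.675
vertex -3.602 3.574 -2.972
vertex -4.113 3.953 -3.69
endloop
endfacet
facet normal -0.324 0.911 -0.253
outer loop
vertex -3.422 4.203 -3.675
vertex -4.113 3.953 -3.69
vertex -3.918 4.406 -2.308
endloop
endfacet
facet normal 0.285 -0.749 -0.598
outer loop
vertex -4.113 3.953 -3.69
vertex -3.602 3.574 -2.972
vertex -4.504 3.481 -3.285
endloop
endfacet
facet normal -0.801 0.593 -0.082
outer loop
vertex -4.113 3.953 -3.69
vertex -4.504 3.481 -3.285
vertex -3.918 4.406 -2.308
endloop
endfacet
facet normal 0.285 -0.749 -0.598
outer loop
vertex -4.504 3.481 -3.285
vertex -3.602 3.574 -2.972
vertex -4.367 3.064 -2.697
endloop
endfacet
facet normal -0.912 0.202 0.356
outer loop
vertex -4.504 3.481 -3.285
vertex -4.367 3.064 -2.697
vertex -3.918 4.406 -2.308
endloop
endfacet
facet normal 0.285 -0.749 -0.598
outer loop
vertex -4.367 3.064 -2.697
vertex -3.602 3.574 -2.972
vertex -3.781 2.945 -2.269
endloop
endfacet
facet normal -0.594 -0.034 0.804
outer loop
vertex -4.367 3.064 -2.697
vertex -3.781 2.945 -2.269
vertex -3.918 4.406 -2.308
endloop
endfacet
facet normal 0.285 -0.749 -0.598
outer loop
vertex -3.781 2.945 -2.269
vertex -3.602 3.574 -2.972
vertex -3.091 3.195 -2.253
endloop
endfacet
facet normal -0.032 0.024 0.999
outer loop
vertex -3.781 2.945 -2.269
vertex -3.091 3.195 -2.253
vertex -3.918 4.406 -2.308
endloop
endfacet

endsolid


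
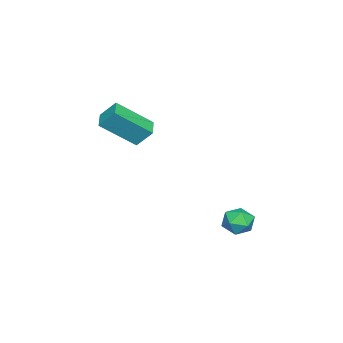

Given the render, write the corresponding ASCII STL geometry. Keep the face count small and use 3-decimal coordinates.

solid 
facet normal -0.923 -0.315 0.222
outer loop
vertex -2.969 -5.016 1.508
vertex -3.02 -4.287 2.331
vertex -3.765 -3.602 0.207
endloop
endfacet
facet normal 0.046 -0.662 -0.748
outer loop
vertex -2.86 -3.293 -0.011
vertex -2.969 -5.016 1.508
vertex -3.765 -3.602 0.207
endloop
endfacet
facet normal -0.923 -0.315 0.222
outer loop
vertex -3.765 -3.602 0.207
vertex -3.02 -4.287 2.331
vertex -3.816 -2.873 1.029
endloop
endfacet
facet normal -0.383 0.679 -0.626
outer loop
vertex -3.816 -2.873 1.029
vertex -2.86 -3.293 -0.011
vertex -3.765 -3.602 0.207
endloop
endfacet
facet normal 0.383 -0.680 0.626
outer loop
vertex -2.969 -5.016 1.508
vertex -2.115 -3.978 2.113
vertex -3.02 -4.287 2.331
endloop
endfacet
facet normal 0.047 -0.662 -0.748
outer loop
vertex -2.064 -4.707 1.291
vertex -2.969 -5.016 1.508
vertex -2.86 -3.293 -0.011
endloop
endfacet
facet normal 0.382 -0.679 0.626
outer loop
vertex -2.064 -4.707 1.291
vertex -2.115 -3.978 2.113
vertex -2.969 -5.016 1.508
endloop
endfacet
facet normal -0.046 0.662 0.748
outer loop
vertex -3.02 -4.287 2.331
vertex -2.115 -3.978 2.113
vertex -3.816 -2.873 1.029
endloop
endfacet
facet normal -0.382 0.680 -0.626
outer loop
vertex -2.911 -2.564 0.812
vertex -2.86 -3.293 -0.011
vertex -3.816 -2.873 1.029
endloop
endfacet
facet normal -0.047 0.662 0.748
outer loop
vertex -3.816 -2.873 1.029
vertex -2.115 -3.978 2.113
vertex -2.911 -2.564 0.812
endloop
endfacet
facet normal 0.923 0.315 -0.222
outer loop
vertex -2.911 -2.564 0.812
vertex -2.064 -4.707 1.291
vertex -2.86 -3.293 -0.011
endloop
endfacet
facet normal 0.923 0.315 -0.222
outer loop
vertex -2.115 -3.978 2.113
vertex -2.064 -4.707 1.291
vertex -2.911 -2.564 0.812
endloop
endfacet
facet normal -0.854 0.413 0.317
outer loop
vertex -3.034 1.651 -3.771
vertex -2.859 1.444 -3.031
vertex -2.625 2.143 -3.31
endloop
endfacet
facet normal -0.607 0.750 -0.262
outer loop
vertex -3.034 1.651 -3.771
vertex -2.625 2.143 -3.31
vertex -2.418 2.047 -4.065
endloop
endfacet
facet normal -0.552 0.273 -0.788
outer loop
vertex -3.034 1.651 -3.771
vertex -2.418 2.047 -4.065
vertex -2.525 1.289 -4.253
endloop
endfacet
facet normal -0.764 -0.361 -0.535
outer loop
vertex -3.034 1.651 -3.771
vertex -2.525 1.289 -4.253
vertex -2.797 0.916 -3.613
endloop
endfacet
facet normal -0.950 -0.275 0.148
outer loop
vertex -3.034 1.651 -3.771
vertex -2.797 0.916 -3.613
vertex -2.859 1.444 -3.031
endloop
endfacet
facet normal 0.048 0.992 -0.113
outer loop
vertex -2.418 2.047 -4.065
vertex -2.625 2.143 -3.31
vertex -1.863 2.084 -3.507
endloop
endfacet
facet normal -0.351 0.446 0.823
outer loop
vertex -2.625 2.143 -3.31
vertex -2.859 1.444 -3.031
vertex -2.135 1.711 -2.867
endloop
endfacet
facet normal -0.507 -0.664 0.549
outer loop
vertex -2.859 1.444 -3.031
vertex -2.797 0.916 -3.613
vertex -2.242 0.953 -3.055
endloop
endfacet
facet normal -0.206 -0.805 -0.557
outer loop
vertex -2.797 0.916 -3.613
vertex -2.525 1.289 -4.253
vertex -2.035 0.857 -3.81
endloop
endfacet
facet normal 0.138 0.220 -0.966
outer loop
vertex -2.525 1.289 -4.253
vertex -2.418 2.047 -4.065
vertex -1.801 1.556 -4.089
endloop
endfacet
facet normal 0.764 0.361 0.535
outer loop
vertex -1.626 1.349 -3.349
vertex -1.863 2.084 -3.507
vertex -2.135 1.711 -2.867
endloop
endfacet
facet normal 0.552 -0.273 0.788
outer loop
vertex -1.626 1.349 -3.349
vertex -2.135 1.711 -2.867
vertex -2.242 0.953 -3.055
endloop
endfacet
facet normal 0.607 -0.750 0.262
outer loop
vertex -1.626 1.349 -3.349
vertex -2.242 0.953 -3.055
vertex -2.035 0.857 -3.81
endloop
endfacet
facet normal 0.854 -0.413 -0.317
outer loop
vertex -1.626 1.349 -3.349
vertex -2.035 0.857 -3.81
vertex -1.801 1.556 -4.089
endloop
endfacet
facet normal 0.950 0.275 -0.148
outer loop
vertex -1.626 1.349 -3.349
vertex -1.801 1.556 -4.089
vertex -1.863 2.084 -3.507
endloop
endfacet
facet normal 0.206 0.805 0.557
outer loop
vertex -2.135 1.711 -2.867
vertex -1.863 2.084 -3.507
vertex -2.625 2.143 -3.31
endloop
endfacet
facet normal -0.138 -0.220 0.966
outer loop
vertex -2.242 0.953 -3.055
vertex -2.135 1.711 -2.867
vertex -2.859 1.444 -3.031
endloop
endfacet
facet normal -0.048 -0.992 0.113
outer loop
vertex -2.035 0.857 -3.81
vertex -2.242 0.953 -3.055
vertex -2.797 0.916 -3.613
endloop
endfacet
facet normal 0.351 -0.446 -0.823
outer loop
vertex -1.801 1.556 -4.089
vertex -2.035 0.857 -3.81
vertex -2.525 1.289 -4.253
endloop
endfacet
facet normal 0.507 0.664 -0.549
outer loop
vertex -1.863 2.084 -3.507
vertex -1.801 1.556 -4.089
vertex -2.418 2.047 -4.065
endloop
endfacet

endsolid


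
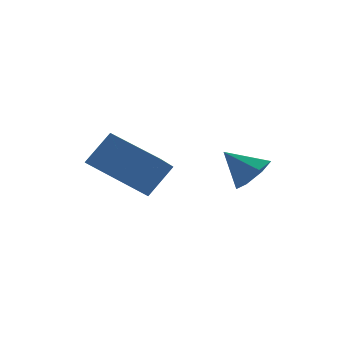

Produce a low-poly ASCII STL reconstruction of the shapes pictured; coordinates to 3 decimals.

solid 
facet normal 0.578 -0.474 -0.665
outer loop
vertex 1.905 1.913 1.763
vertex 1.244 1.535 1.458
vertex 1.573 2.252 1.233
endloop
endfacet
facet normal 0.305 0.877 0.370
outer loop
vertex 1.905 1.913 1.763
vertex 1.573 2.252 1.233
vertex 0.476 2.165 2.342
endloop
endfacet
facet normal 0.578 -0.474 -0.665
outer loop
vertex 1.573 2.252 1.233
vertex 1.244 1.535 1.458
vertex 0.993 2.051 0.872
endloop
endfacet
facet normal -0.235 0.959 -0.157
outer loop
vertex 1.573 2.252 1.233
vertex 0.993 2.051 0.872
vertex 0.476 2.165 2.342
endloop
endfacet
facet normal 0.578 -0.473 -0.665
outer loop
vertex 0.993 2.051 0.872
vertex 1.244 1.535 1.458
vertex 0.603 1.461 0.953
endloop
endfacet
facet normal -0.809 0.491 -0.323
outer loop
vertex 0.993 2.051 0.872
vertex 0.603 1.461 0.953
vertex 0.476 2.165 2.342
endloop
endfacet
facet normal 0.578 -0.473 -0.665
outer loop
vertex 0.603 1.461 0.953
vertex 1.244 1.535 1.458
vertex 0.696 0.927 1.414
endloop
endfacet
facet normal -0.985 -0.173 -0.002
outer loop
vertex 0.603 1.461 0.953
vertex 0.696 0.927 1.414
vertex 0.476 2.165 2.342
endloop
endfacet
facet normal 0.578 -0.473 -0.665
outer loop
vertex 0.696 0.927 1.414
vertex 1.244 1.535 1.458
vertex 1.202 0.851 1.908
endloop
endfacet
facet normal -0.630 -0.534 0.563
outer loop
vertex 0.696 0.927 1.414
vertex 1.202 0.851 1.908
vertex 0.476 2.165 2.342
endloop
endfacet
facet normal 0.579 -0.473 -0.665
outer loop
vertex 1.202 0.851 1.908
vertex 1.244 1.535 1.458
vertex 1.74 1.29 2.064
endloop
endfacet
facet normal -0.013 -0.320 0.947
outer loop
vertex 1.202 0.851 1.908
vertex 1.74 1.29 2.064
vertex 0.476 2.165 2.342
endloop
endfacet
facet normal 0.578 -0.474 -0.664
outer loop
vertex 1.74 1.29 2.064
vertex 1.244 1.535 1.458
vertex 1.905 1.913 1.763
endloop
endfacet
facet normal 0.403 0.309 0.861
outer loop
vertex 1.74 1.29 2.064
vertex 1.905 1.913 1.763
vertex 0.476 2.165 2.342
endloop
endfacet
facet normal -0.552 -0.560 0.618
outer loop
vertex -1.509 2.677 2.192
vertex -2.54 4.383 2.818
vertex -2.491 2.473 1.13
endloop
endfacet
facet normal 0.494 -0.816 -0.300
outer loop
vertex -1.68 3.297 0.222
vertex -1.509 2.677 2.192
vertex -2.491 2.473 1.13
endloop
endfacet
facet normal -0.552 -0.560 0.618
outer loop
vertex -2.491 2.473 1.13
vertex -2.54 4.383 2.818
vertex -3.522 4.18 1.757
endloop
endfacet
facet normal -0.672 -0.139 -0.727
outer loop
vertex -3.522 4.18 1.757
vertex -1.68 3.297 0.222
vertex -2.491 2.473 1.13
endloop
endfacet
facet normal 0.672 0.139 0.727
outer loop
vertex -1.509 2.677 2.192
vertex -1.729 5.207 1.91
vertex -2.54 4.383 2.818
endloop
endfacet
facet normal 0.493 -0.817 -0.300
outer loop
vertex -0.698 3.5 1.283
vertex -1.509 2.677 2.192
vertex -1.68 3.297 0.222
endloop
endfacet
facet normal 0.673 0.139 0.727
outer loop
vertex -0.698 3.5 1.283
vertex -1.729 5.207 1.91
vertex -1.509 2.677 2.192
endloop
endfacet
facet normal -0.493 0.816 0.300
outer loop
vertex -2.54 4.383 2.818
vertex -1.729 5.207 1.91
vertex -3.522 4.18 1.757
endloop
endfacet
facet normal -0.673 -0.140 -0.727
outer loop
vertex -2.711 5.003 0.848
vertex -1.68 3.297 0.222
vertex -3.522 4.18 1.757
endloop
endfacet
facet normal -0.493 0.817 0.299
outer loop
vertex -3.522 4.18 1.757
vertex -1.729 5.207 1.91
vertex -2.711 5.003 0.848
endloop
endfacet
facet normal 0.552 0.560 -0.618
outer loop
vertex -2.711 5.003 0.848
vertex -0.698 3.5 1.283
vertex -1.68 3.297 0.222
endloop
endfacet
facet normal 0.552 0.560 -0.618
outer loop
vertex -1.729 5.207 1.91
vertex -0.698 3.5 1.283
vertex -2.711 5.003 0.848
endloop
endfacet

endsolid


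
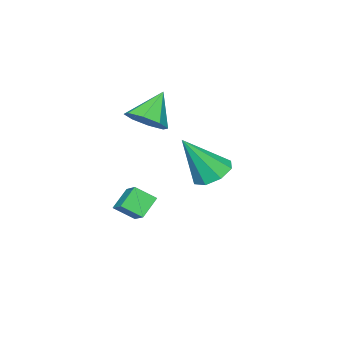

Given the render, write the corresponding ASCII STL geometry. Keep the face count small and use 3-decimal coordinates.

solid 
facet normal 0.649 -0.044 -0.760
outer loop
vertex 1.22 -3.351 1.052
vertex 0.685 -3.639 0.612
vertex 0.922 -2.946 0.774
endloop
endfacet
facet normal 0.189 0.647 0.739
outer loop
vertex 1.22 -3.351 1.052
vertex 0.922 -2.946 0.774
vertex -0.165 -3.581 1.608
endloop
endfacet
facet normal 0.649 -0.044 -0.760
outer loop
vertex 0.922 -2.946 0.774
vertex 0.685 -3.639 0.612
vertex 0.485 -2.948 0.401
endloop
endfacet
facet normal -0.280 0.904 0.323
outer loop
vertex 0.922 -2.946 0.774
vertex 0.485 -2.948 0.401
vertex -0.165 -3.581 1.608
endloop
endfacet
facet normal 0.648 -0.045 -0.760
outer loop
vertex 0.485 -2.948 0.401
vertex 0.685 -3.639 0.612
vertex 0.165 -3.355 0.152
endloop
endfacet
facet normal -0.762 0.644 -0.073
outer loop
vertex 0.485 -2.948 0.401
vertex 0.165 -3.355 0.152
vertex -0.165 -3.581 1.608
endloop
endfacet
facet normal 0.648 -0.045 -0.760
outer loop
vertex 0.165 -3.355 0.152
vertex 0.685 -3.639 0.612
vertex 0.15 -3.928 0.173
endloop
endfacet
facet normal -0.976 0.018 -0.218
outer loop
vertex 0.165 -3.355 0.152
vertex 0.15 -3.928 0.173
vertex -0.165 -3.581 1.608
endloop
endfacet
facet normal 0.648 -0.045 -0.760
outer loop
vertex 0.15 -3.928 0.173
vertex 0.685 -3.639 0.612
vertex 0.448 -4.332 0.451
endloop
endfacet
facet normal -0.795 -0.606 -0.028
outer loop
vertex 0.15 -3.928 0.173
vertex 0.448 -4.332 0.451
vertex -0.165 -3.581 1.608
endloop
endfacet
facet normal 0.649 -0.046 -0.759
outer loop
vertex 0.448 -4.332 0.451
vertex 0.685 -3.639 0.612
vertex 0.884 -4.331 0.824
endloop
endfacet
facet normal -0.328 -0.862 0.386
outer loop
vertex 0.448 -4.332 0.451
vertex 0.884 -4.331 0.824
vertex -0.165 -3.581 1.608
endloop
endfacet
facet normal 0.648 -0.046 -0.760
outer loop
vertex 0.884 -4.331 0.824
vertex 0.685 -3.639 0.612
vertex 1.204 -3.924 1.072
endloop
endfacet
facet normal 0.156 -0.601 0.784
outer loop
vertex 0.884 -4.331 0.824
vertex 1.204 -3.924 1.072
vertex -0.165 -3.581 1.608
endloop
endfacet
facet normal 0.649 -0.045 -0.760
outer loop
vertex 1.204 -3.924 1.072
vertex 0.685 -3.639 0.612
vertex 1.22 -3.351 1.052
endloop
endfacet
facet normal 0.369 0.022 0.929
outer loop
vertex 1.204 -3.924 1.072
vertex 1.22 -3.351 1.052
vertex -0.165 -3.581 1.608
endloop
endfacet
facet normal -0.746 0.065 0.662
outer loop
vertex 1.312 -3.615 -1.99
vertex 0.945 -3.037 -2.46
vertex 0.859 -4.266 -2.437
endloop
endfacet
facet normal 0.442 -0.696 0.566
outer loop
vertex 1.515 -4.323 -3.02
vertex 1.312 -3.615 -1.99
vertex 0.859 -4.266 -2.437
endloop
endfacet
facet normal -0.746 0.065 0.663
outer loop
vertex 0.859 -4.266 -2.437
vertex 0.945 -3.037 -2.46
vertex 0.492 -3.688 -2.906
endloop
endfacet
facet normal -0.498 -0.715 -0.491
outer loop
vertex 0.492 -3.688 -2.906
vertex 1.515 -4.323 -3.02
vertex 0.859 -4.266 -2.437
endloop
endfacet
facet normal 0.498 0.715 0.491
outer loop
vertex 1.312 -3.615 -1.99
vertex 1.601 -3.094 -3.043
vertex 0.945 -3.037 -2.46
endloop
endfacet
facet normal 0.443 -0.696 0.566
outer loop
vertex 1.968 -3.672 -2.574
vertex 1.312 -3.615 -1.99
vertex 1.515 -4.323 -3.02
endloop
endfacet
facet normal 0.499 0.715 0.490
outer loop
vertex 1.968 -3.672 -2.574
vertex 1.601 -3.094 -3.043
vertex 1.312 -3.615 -1.99
endloop
endfacet
facet normal -0.443 0.696 -0.566
outer loop
vertex 0.945 -3.037 -2.46
vertex 1.601 -3.094 -3.043
vertex 0.492 -3.688 -2.906
endloop
endfacet
facet normal -0.498 -0.715 -0.490
outer loop
vertex 1.148 -3.745 -3.49
vertex 1.515 -4.323 -3.02
vertex 0.492 -3.688 -2.906
endloop
endfacet
facet normal -0.443 0.696 -0.565
outer loop
vertex 0.492 -3.688 -2.906
vertex 1.601 -3.094 -3.043
vertex 1.148 -3.745 -3.49
endloop
endfacet
facet normal 0.746 -0.065 -0.663
outer loop
vertex 1.148 -3.745 -3.49
vertex 1.968 -3.672 -2.574
vertex 1.515 -4.323 -3.02
endloop
endfacet
facet normal 0.746 -0.064 -0.663
outer loop
vertex 1.601 -3.094 -3.043
vertex 1.968 -3.672 -2.574
vertex 1.148 -3.745 -3.49
endloop
endfacet
facet normal -0.404 0.366 -0.838
outer loop
vertex 1.555 -0.832 -1.052
vertex 0.908 -1.012 -0.819
vertex 1.319 -0.435 -0.765
endloop
endfacet
facet normal 0.896 0.411 0.168
outer loop
vertex 1.555 -0.832 -1.052
vertex 1.319 -0.435 -0.765
vertex 1.612 -1.648 0.639
endloop
endfacet
facet normal -0.404 0.366 -0.838
outer loop
vertex 1.319 -0.435 -0.765
vertex 0.908 -1.012 -0.819
vertex 0.843 -0.376 -0.51
endloop
endfacet
facet normal 0.388 0.736 0.555
outer loop
vertex 1.319 -0.435 -0.765
vertex 0.843 -0.376 -0.51
vertex 1.612 -1.648 0.639
endloop
endfacet
facet normal -0.404 0.366 -0.838
outer loop
vertex 0.843 -0.376 -0.51
vertex 0.908 -1.012 -0.819
vertex 0.405 -0.69 -0.436
endloop
endfacet
facet normal -0.264 0.554 0.790
outer loop
vertex 0.843 -0.376 -0.51
vertex 0.405 -0.69 -0.436
vertex 1.612 -1.648 0.639
endloop
endfacet
facet normal -0.403 0.367 -0.838
outer loop
vertex 0.405 -0.69 -0.436
vertex 0.908 -1.012 -0.819
vertex 0.262 -1.192 -0.587
endloop
endfacet
facet normal -0.677 -0.028 0.735
outer loop
vertex 0.405 -0.69 -0.436
vertex 0.262 -1.192 -0.587
vertex 1.612 -1.648 0.639
endloop
endfacet
facet normal -0.403 0.365 -0.839
outer loop
vertex 0.262 -1.192 -0.587
vertex 0.908 -1.012 -0.819
vertex 0.498 -1.589 -0.873
endloop
endfacet
facet normal -0.611 -0.669 0.424
outer loop
vertex 0.262 -1.192 -0.587
vertex 0.498 -1.589 -0.873
vertex 1.612 -1.648 0.639
endloop
endfacet
facet normal -0.405 0.366 -0.838
outer loop
vertex 0.498 -1.589 -0.873
vertex 0.908 -1.012 -0.819
vertex 0.974 -1.648 -1.129
endloop
endfacet
facet normal -0.103 -0.994 0.037
outer loop
vertex 0.498 -1.589 -0.873
vertex 0.974 -1.648 -1.129
vertex 1.612 -1.648 0.639
endloop
endfacet
facet normal -0.404 0.366 -0.838
outer loop
vertex 0.974 -1.648 -1.129
vertex 0.908 -1.012 -0.819
vertex 1.412 -1.334 -1.203
endloop
endfacet
facet normal 0.549 -0.812 -0.198
outer loop
vertex 0.974 -1.648 -1.129
vertex 1.412 -1.334 -1.203
vertex 1.612 -1.648 0.639
endloop
endfacet
facet normal -0.404 0.367 -0.838
outer loop
vertex 1.412 -1.334 -1.203
vertex 0.908 -1.012 -0.819
vertex 1.555 -0.832 -1.052
endloop
endfacet
facet normal 0.962 -0.231 -0.144
outer loop
vertex 1.412 -1.334 -1.203
vertex 1.555 -0.832 -1.052
vertex 1.612 -1.648 0.639
endloop
endfacet

endsolid


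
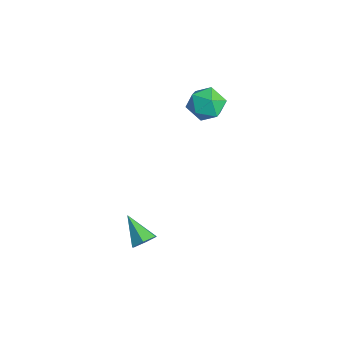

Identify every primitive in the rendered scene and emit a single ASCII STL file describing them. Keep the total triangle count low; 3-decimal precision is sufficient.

solid 
facet normal -0.067 0.969 -0.237
outer loop
vertex -0.639 2.633 2.341
vertex -1.494 2.75 3.062
vertex -0.437 2.909 3.412
endloop
endfacet
facet normal 0.604 0.736 -0.304
outer loop
vertex -0.639 2.633 2.341
vertex -0.437 2.909 3.412
vertex 0.218 2.157 2.892
endloop
endfacet
facet normal 0.605 0.197 -0.771
outer loop
vertex -0.639 2.633 2.341
vertex 0.218 2.157 2.892
vertex -0.435 1.533 2.22
endloop
endfacet
facet normal -0.066 0.097 -0.993
outer loop
vertex -0.639 2.633 2.341
vertex -0.435 1.533 2.22
vertex -1.493 1.9 2.326
endloop
endfacet
facet normal -0.481 0.574 -0.663
outer loop
vertex -0.639 2.633 2.341
vertex -1.493 1.9 2.326
vertex -1.494 2.75 3.062
endloop
endfacet
facet normal 0.813 0.481 0.329
outer loop
vertex 0.218 2.157 2.892
vertex -0.437 2.909 3.412
vertex -0.107 1.98 3.954
endloop
endfacet
facet normal -0.273 0.857 0.436
outer loop
vertex -0.437 2.909 3.412
vertex -1.494 2.75 3.062
vertex -1.165 2.347 4.06
endloop
endfacet
facet normal -0.943 0.217 -0.252
outer loop
vertex -1.494 2.75 3.062
vertex -1.493 1.9 2.326
vertex -1.818 1.723 3.388
endloop
endfacet
facet normal -0.271 -0.555 -0.786
outer loop
vertex -1.493 1.9 2.326
vertex -0.435 1.533 2.22
vertex -1.163 0.971 2.868
endloop
endfacet
facet normal 0.815 -0.393 -0.427
outer loop
vertex -0.435 1.533 2.22
vertex 0.218 2.157 2.892
vertex -0.106 1.13 3.218
endloop
endfacet
facet normal 0.066 -0.097 0.993
outer loop
vertex -0.961 1.247 3.939
vertex -0.107 1.98 3.954
vertex -1.165 2.347 4.06
endloop
endfacet
facet normal -0.605 -0.197 0.771
outer loop
vertex -0.961 1.247 3.939
vertex -1.165 2.347 4.06
vertex -1.818 1.723 3.388
endloop
endfacet
facet normal -0.604 -0.736 0.304
outer loop
vertex -0.961 1.247 3.939
vertex -1.818 1.723 3.388
vertex -1.163 0.971 2.868
endloop
endfacet
facet normal 0.067 -0.969 0.237
outer loop
vertex -0.961 1.247 3.939
vertex -1.163 0.971 2.868
vertex -0.106 1.13 3.218
endloop
endfacet
facet normal 0.481 -0.574 0.663
outer loop
vertex -0.961 1.247 3.939
vertex -0.106 1.13 3.218
vertex -0.107 1.98 3.954
endloop
endfacet
facet normal 0.271 0.555 0.786
outer loop
vertex -1.165 2.347 4.06
vertex -0.107 1.98 3.954
vertex -0.437 2.909 3.412
endloop
endfacet
facet normal -0.815 0.393 0.427
outer loop
vertex -1.818 1.723 3.388
vertex -1.165 2.347 4.06
vertex -1.494 2.75 3.062
endloop
endfacet
facet normal -0.813 -0.481 -0.329
outer loop
vertex -1.163 0.971 2.868
vertex -1.818 1.723 3.388
vertex -1.493 1.9 2.326
endloop
endfacet
facet normal 0.273 -0.857 -0.436
outer loop
vertex -0.106 1.13 3.218
vertex -1.163 0.971 2.868
vertex -0.435 1.533 2.22
endloop
endfacet
facet normal 0.943 -0.217 0.252
outer loop
vertex -0.107 1.98 3.954
vertex -0.106 1.13 3.218
vertex 0.218 2.157 2.892
endloop
endfacet
facet normal 0.774 0.244 -0.584
outer loop
vertex 3.028 -2.709 -3.293
vertex 2.547 -2.48 -3.835
vertex 2.789 -1.988 -3.309
endloop
endfacet
facet normal 0.249 0.104 0.963
outer loop
vertex 3.028 -2.709 -3.293
vertex 2.789 -1.988 -3.309
vertex 1.153 -2.92 -2.785
endloop
endfacet
facet normal 0.774 0.244 -0.584
outer loop
vertex 2.789 -1.988 -3.309
vertex 2.547 -2.48 -3.835
vertex 2.308 -1.759 -3.851
endloop
endfacet
facet normal -0.264 0.782 0.565
outer loop
vertex 2.789 -1.988 -3.309
vertex 2.308 -1.759 -3.851
vertex 1.153 -2.92 -2.785
endloop
endfacet
facet normal 0.774 0.244 -0.584
outer loop
vertex 2.308 -1.759 -3.851
vertex 2.547 -2.48 -3.835
vertex 2.066 -2.251 -4.377
endloop
endfacet
facet normal -0.780 0.594 -0.197
outer loop
vertex 2.308 -1.759 -3.851
vertex 2.066 -2.251 -4.377
vertex 1.153 -2.92 -2.785
endloop
endfacet
facet normal 0.774 0.244 -0.584
outer loop
vertex 2.066 -2.251 -4.377
vertex 2.547 -2.48 -3.835
vertex 2.305 -2.972 -4.362
endloop
endfacet
facet normal -0.782 -0.271 -0.562
outer loop
vertex 2.066 -2.251 -4.377
vertex 2.305 -2.972 -4.362
vertex 1.153 -2.92 -2.785
endloop
endfacet
facet normal 0.774 0.244 -0.584
outer loop
vertex 2.305 -2.972 -4.362
vertex 2.547 -2.48 -3.835
vertex 2.786 -3.201 -3.82
endloop
endfacet
facet normal -0.267 -0.950 -0.164
outer loop
vertex 2.305 -2.972 -4.362
vertex 2.786 -3.201 -3.82
vertex 1.153 -2.92 -2.785
endloop
endfacet
facet normal 0.774 0.244 -0.584
outer loop
vertex 2.786 -3.201 -3.82
vertex 2.547 -2.48 -3.835
vertex 3.028 -2.709 -3.293
endloop
endfacet
facet normal 0.248 -0.762 0.598
outer loop
vertex 2.786 -3.201 -3.82
vertex 3.028 -2.709 -3.293
vertex 1.153 -2.92 -2.785
endloop
endfacet

endsolid


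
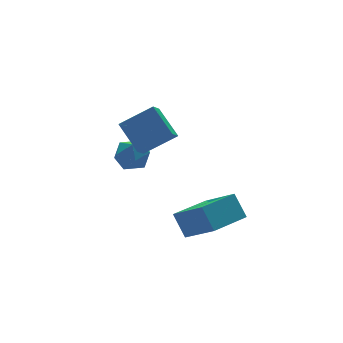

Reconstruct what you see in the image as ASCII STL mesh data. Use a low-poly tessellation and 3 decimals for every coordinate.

solid 
facet normal -0.952 -0.300 0.061
outer loop
vertex 1.502 -3.246 -1.194
vertex 1.32 -2.441 -0.076
vertex 0.922 -1.655 -2.435
endloop
endfacet
facet normal 0.131 -0.580 -0.804
outer loop
vertex 2.94 -1.019 -2.564
vertex 1.502 -3.246 -1.194
vertex 0.922 -1.655 -2.435
endloop
endfacet
facet normal -0.952 -0.299 0.061
outer loop
vertex 0.922 -1.655 -2.435
vertex 1.32 -2.441 -0.076
vertex 0.74 -0.849 -1.317
endloop
endfacet
facet normal -0.277 0.758 -0.591
outer loop
vertex 0.74 -0.849 -1.317
vertex 2.94 -1.019 -2.564
vertex 0.922 -1.655 -2.435
endloop
endfacet
facet normal 0.277 -0.758 0.591
outer loop
vertex 1.502 -3.246 -1.194
vertex 3.338 -1.805 -0.205
vertex 1.32 -2.441 -0.076
endloop
endfacet
facet normal 0.131 -0.579 -0.804
outer loop
vertex 3.52 -2.611 -1.323
vertex 1.502 -3.246 -1.194
vertex 2.94 -1.019 -2.564
endloop
endfacet
facet normal 0.276 -0.758 0.591
outer loop
vertex 3.52 -2.611 -1.323
vertex 3.338 -1.805 -0.205
vertex 1.502 -3.246 -1.194
endloop
endfacet
facet normal -0.131 0.579 0.804
outer loop
vertex 1.32 -2.441 -0.076
vertex 3.338 -1.805 -0.205
vertex 0.74 -0.849 -1.317
endloop
endfacet
facet normal -0.276 0.758 -0.591
outer loop
vertex 2.758 -0.214 -1.446
vertex 2.94 -1.019 -2.564
vertex 0.74 -0.849 -1.317
endloop
endfacet
facet normal -0.131 0.580 0.804
outer loop
vertex 0.74 -0.849 -1.317
vertex 3.338 -1.805 -0.205
vertex 2.758 -0.214 -1.446
endloop
endfacet
facet normal 0.952 0.300 -0.061
outer loop
vertex 2.758 -0.214 -1.446
vertex 3.52 -2.611 -1.323
vertex 2.94 -1.019 -2.564
endloop
endfacet
facet normal 0.952 0.300 -0.061
outer loop
vertex 3.338 -1.805 -0.205
vertex 3.52 -2.611 -1.323
vertex 2.758 -0.214 -1.446
endloop
endfacet
facet normal -0.571 0.135 0.809
outer loop
vertex -0.025 2.919 1.551
vertex -0.568 2.176 1.292
vertex 0.194 2.038 1.853
endloop
endfacet
facet normal 0.099 0.345 0.934
outer loop
vertex -0.025 2.919 1.551
vertex 0.194 2.038 1.853
vertex 0.887 2.63 1.561
endloop
endfacet
facet normal 0.264 0.850 0.457
outer loop
vertex -0.025 2.919 1.551
vertex 0.887 2.63 1.561
vertex 0.552 3.133 0.819
endloop
endfacet
facet normal -0.305 0.952 0.038
outer loop
vertex -0.025 2.919 1.551
vertex 0.552 3.133 0.819
vertex -0.347 2.852 0.653
endloop
endfacet
facet normal -0.821 0.511 0.256
outer loop
vertex -0.025 2.919 1.551
vertex -0.347 2.852 0.653
vertex -0.568 2.176 1.292
endloop
endfacet
facet normal 0.529 -0.215 0.821
outer loop
vertex 0.887 2.63 1.561
vertex 0.194 2.038 1.853
vertex 0.907 1.708 1.307
endloop
endfacet
facet normal -0.557 -0.553 0.620
outer loop
vertex 0.194 2.038 1.853
vertex -0.568 2.176 1.292
vertex 0.008 1.427 1.141
endloop
endfacet
facet normal -0.960 0.055 -0.274
outer loop
vertex -0.568 2.176 1.292
vertex -0.347 2.852 0.653
vertex -0.327 1.93 0.399
endloop
endfacet
facet normal -0.124 0.769 -0.627
outer loop
vertex -0.347 2.852 0.653
vertex 0.552 3.133 0.819
vertex 0.366 2.522 0.107
endloop
endfacet
facet normal 0.796 0.603 0.049
outer loop
vertex 0.552 3.133 0.819
vertex 0.887 2.63 1.561
vertex 1.128 2.384 0.668
endloop
endfacet
facet normal 0.305 -0.952 -0.038
outer loop
vertex 0.585 1.641 0.409
vertex 0.907 1.708 1.307
vertex 0.008 1.427 1.141
endloop
endfacet
facet normal -0.264 -0.850 -0.457
outer loop
vertex 0.585 1.641 0.409
vertex 0.008 1.427 1.141
vertex -0.327 1.93 0.399
endloop
endfacet
facet normal -0.099 -0.345 -0.934
outer loop
vertex 0.585 1.641 0.409
vertex -0.327 1.93 0.399
vertex 0.366 2.522 0.107
endloop
endfacet
facet normal 0.571 -0.135 -0.809
outer loop
vertex 0.585 1.641 0.409
vertex 0.366 2.522 0.107
vertex 1.128 2.384 0.668
endloop
endfacet
facet normal 0.821 -0.511 -0.256
outer loop
vertex 0.585 1.641 0.409
vertex 1.128 2.384 0.668
vertex 0.907 1.708 1.307
endloop
endfacet
facet normal 0.124 -0.769 0.627
outer loop
vertex 0.008 1.427 1.141
vertex 0.907 1.708 1.307
vertex 0.194 2.038 1.853
endloop
endfacet
facet normal -0.796 -0.603 -0.049
outer loop
vertex -0.327 1.93 0.399
vertex 0.008 1.427 1.141
vertex -0.568 2.176 1.292
endloop
endfacet
facet normal -0.529 0.215 -0.821
outer loop
vertex 0.366 2.522 0.107
vertex -0.327 1.93 0.399
vertex -0.347 2.852 0.653
endloop
endfacet
facet normal 0.557 0.553 -0.620
outer loop
vertex 1.128 2.384 0.668
vertex 0.366 2.522 0.107
vertex 0.552 3.133 0.819
endloop
endfacet
facet normal 0.960 -0.055 0.274
outer loop
vertex 0.907 1.708 1.307
vertex 1.128 2.384 0.668
vertex 0.887 2.63 1.561
endloop
endfacet
facet normal -0.788 0.285 -0.545
outer loop
vertex -0.895 1.222 3.946
vertex -0.374 1.663 3.423
vertex -0.704 -0.236 2.908
endloop
endfacet
facet normal -0.606 -0.512 0.608
outer loop
vertex 0.754 -0.763 3.917
vertex -0.895 1.222 3.946
vertex -0.704 -0.236 2.908
endloop
endfacet
facet normal -0.788 0.285 -0.545
outer loop
vertex -0.704 -0.236 2.908
vertex -0.374 1.663 3.423
vertex -0.183 0.205 2.385
endloop
endfacet
facet normal 0.106 -0.810 -0.577
outer loop
vertex -0.183 0.205 2.385
vertex 0.754 -0.763 3.917
vertex -0.704 -0.236 2.908
endloop
endfacet
facet normal -0.106 0.810 0.577
outer loop
vertex -0.895 1.222 3.946
vertex 1.084 1.136 4.432
vertex -0.374 1.663 3.423
endloop
endfacet
facet normal -0.606 -0.512 0.608
outer loop
vertex 0.563 0.695 4.955
vertex -0.895 1.222 3.946
vertex 0.754 -0.763 3.917
endloop
endfacet
facet normal -0.106 0.810 0.577
outer loop
vertex 0.563 0.695 4.955
vertex 1.084 1.136 4.432
vertex -0.895 1.222 3.946
endloop
endfacet
facet normal 0.606 0.512 -0.608
outer loop
vertex -0.374 1.663 3.423
vertex 1.084 1.136 4.432
vertex -0.183 0.205 2.385
endloop
endfacet
facet normal 0.106 -0.810 -0.577
outer loop
vertex 1.275 -0.322 3.394
vertex 0.754 -0.763 3.917
vertex -0.183 0.205 2.385
endloop
endfacet
facet normal 0.606 0.512 -0.608
outer loop
vertex -0.183 0.205 2.385
vertex 1.084 1.136 4.432
vertex 1.275 -0.322 3.394
endloop
endfacet
facet normal 0.788 -0.285 0.545
outer loop
vertex 1.275 -0.322 3.394
vertex 0.563 0.695 4.955
vertex 0.754 -0.763 3.917
endloop
endfacet
facet normal 0.788 -0.285 0.545
outer loop
vertex 1.084 1.136 4.432
vertex 0.563 0.695 4.955
vertex 1.275 -0.322 3.394
endloop
endfacet

endsolid


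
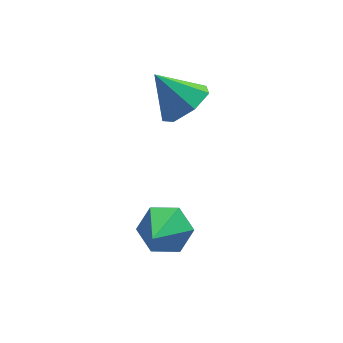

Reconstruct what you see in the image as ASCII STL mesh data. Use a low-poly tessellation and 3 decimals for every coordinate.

solid 
facet normal 0.557 -0.416 -0.719
outer loop
vertex 1.859 3.79 0.17
vertex 1.03 3.229 -0.148
vertex 1.335 4.183 -0.463
endloop
endfacet
facet normal 0.251 0.902 0.352
outer loop
vertex 1.859 3.79 0.17
vertex 1.335 4.183 -0.463
vertex 0.09 3.931 1.068
endloop
endfacet
facet normal 0.557 -0.416 -0.719
outer loop
vertex 1.335 4.183 -0.463
vertex 1.03 3.229 -0.148
vertex 0.581 3.857 -0.859
endloop
endfacet
facet normal -0.339 0.933 -0.122
outer loop
vertex 1.335 4.183 -0.463
vertex 0.581 3.857 -0.859
vertex 0.09 3.931 1.068
endloop
endfacet
facet normal 0.557 -0.415 -0.719
outer loop
vertex 0.581 3.857 -0.859
vertex 1.03 3.229 -0.148
vertex 0.166 3.058 -0.719
endloop
endfacet
facet normal -0.878 0.414 -0.240
outer loop
vertex 0.581 3.857 -0.859
vertex 0.166 3.058 -0.719
vertex 0.09 3.931 1.068
endloop
endfacet
facet normal 0.557 -0.416 -0.719
outer loop
vertex 0.166 3.058 -0.719
vertex 1.03 3.229 -0.148
vertex 0.401 2.388 -0.149
endloop
endfacet
facet normal -0.961 -0.263 0.087
outer loop
vertex 0.166 3.058 -0.719
vertex 0.401 2.388 -0.149
vertex 0.09 3.931 1.068
endloop
endfacet
facet normal 0.556 -0.415 -0.720
outer loop
vertex 0.401 2.388 -0.149
vertex 1.03 3.229 -0.148
vertex 1.111 2.35 0.422
endloop
endfacet
facet normal -0.525 -0.590 0.614
outer loop
vertex 0.401 2.388 -0.149
vertex 1.111 2.35 0.422
vertex 0.09 3.931 1.068
endloop
endfacet
facet normal 0.557 -0.415 -0.719
outer loop
vertex 1.111 2.35 0.422
vertex 1.03 3.229 -0.148
vertex 1.76 2.974 0.564
endloop
endfacet
facet normal 0.101 -0.320 0.942
outer loop
vertex 1.111 2.35 0.422
vertex 1.76 2.974 0.564
vertex 0.09 3.931 1.068
endloop
endfacet
facet normal 0.557 -0.415 -0.720
outer loop
vertex 1.76 2.974 0.564
vertex 1.03 3.229 -0.148
vertex 1.859 3.79 0.17
endloop
endfacet
facet normal 0.447 0.345 0.826
outer loop
vertex 1.76 2.974 0.564
vertex 1.859 3.79 0.17
vertex 0.09 3.931 1.068
endloop
endfacet
facet normal 0.359 0.699 -0.619
outer loop
vertex 0.162 0.543 -3.083
vertex -0.402 0.186 -3.814
vertex -0.753 0.894 -3.218
endloop
endfacet
facet normal -0.024 0.303 0.953
outer loop
vertex 0.162 0.543 -3.083
vertex -0.753 0.894 -3.218
vertex -1.138 -1.246 -2.546
endloop
endfacet
facet normal 0.360 0.699 -0.618
outer loop
vertex -0.753 0.894 -3.218
vertex -0.402 0.186 -3.814
vertex -1.317 0.538 -3.949
endloop
endfacet
facet normal -0.820 0.300 0.487
outer loop
vertex -0.753 0.894 -3.218
vertex -1.317 0.538 -3.949
vertex -1.138 -1.246 -2.546
endloop
endfacet
facet normal 0.360 0.699 -0.618
outer loop
vertex -1.317 0.538 -3.949
vertex -0.402 0.186 -3.814
vertex -0.966 -0.17 -4.545
endloop
endfacet
facet normal -0.935 -0.272 -0.227
outer loop
vertex -1.317 0.538 -3.949
vertex -0.966 -0.17 -4.545
vertex -1.138 -1.246 -2.546
endloop
endfacet
facet normal 0.360 0.699 -0.618
outer loop
vertex -0.966 -0.17 -4.545
vertex -0.402 0.186 -3.814
vertex -0.05 -0.522 -4.41
endloop
endfacet
facet normal -0.254 -0.842 -0.475
outer loop
vertex -0.966 -0.17 -4.545
vertex -0.05 -0.522 -4.41
vertex -1.138 -1.246 -2.546
endloop
endfacet
facet normal 0.359 0.699 -0.618
outer loop
vertex -0.05 -0.522 -4.41
vertex -0.402 0.186 -3.814
vertex 0.514 -0.165 -3.679
endloop
endfacet
facet normal 0.543 -0.840 -0.009
outer loop
vertex -0.05 -0.522 -4.41
vertex 0.514 -0.165 -3.679
vertex -1.138 -1.246 -2.546
endloop
endfacet
facet normal 0.359 0.699 -0.618
outer loop
vertex 0.514 -0.165 -3.679
vertex -0.402 0.186 -3.814
vertex 0.162 0.543 -3.083
endloop
endfacet
facet normal 0.658 -0.266 0.705
outer loop
vertex 0.514 -0.165 -3.679
vertex 0.162 0.543 -3.083
vertex -1.138 -1.246 -2.546
endloop
endfacet

endsolid


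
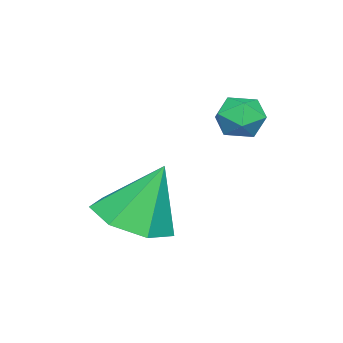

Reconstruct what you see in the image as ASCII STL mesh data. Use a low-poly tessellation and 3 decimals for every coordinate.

solid 
facet normal -0.085 0.693 0.716
outer loop
vertex 1.992 2.452 3.21
vertex 1.577 2.047 3.553
vertex 2.241 2.018 3.66
endloop
endfacet
facet normal 0.554 0.731 0.398
outer loop
vertex 1.992 2.452 3.21
vertex 2.241 2.018 3.66
vertex 2.551 2.105 3.069
endloop
endfacet
facet normal 0.448 0.843 -0.297
outer loop
vertex 1.992 2.452 3.21
vertex 2.551 2.105 3.069
vertex 2.08 2.189 2.597
endloop
endfacet
facet normal -0.255 0.875 -0.412
outer loop
vertex 1.992 2.452 3.21
vertex 2.08 2.189 2.597
vertex 1.478 2.154 2.896
endloop
endfacet
facet normal -0.585 0.782 0.215
outer loop
vertex 1.992 2.452 3.21
vertex 1.478 2.154 2.896
vertex 1.577 2.047 3.553
endloop
endfacet
facet normal 0.875 0.097 0.474
outer loop
vertex 2.551 2.105 3.069
vertex 2.241 2.018 3.66
vertex 2.482 1.486 3.324
endloop
endfacet
facet normal -0.157 0.036 0.987
outer loop
vertex 2.241 2.018 3.66
vertex 1.577 2.047 3.553
vertex 1.88 1.451 3.623
endloop
endfacet
facet normal -0.968 0.180 0.175
outer loop
vertex 1.577 2.047 3.553
vertex 1.478 2.154 2.896
vertex 1.409 1.535 3.151
endloop
endfacet
facet normal -0.435 0.332 -0.837
outer loop
vertex 1.478 2.154 2.896
vertex 2.08 2.189 2.597
vertex 1.719 1.622 2.56
endloop
endfacet
facet normal 0.704 0.281 -0.652
outer loop
vertex 2.08 2.189 2.597
vertex 2.551 2.105 3.069
vertex 2.383 1.593 2.667
endloop
endfacet
facet normal 0.255 -0.875 0.412
outer loop
vertex 1.968 1.188 3.01
vertex 2.482 1.486 3.324
vertex 1.88 1.451 3.623
endloop
endfacet
facet normal -0.448 -0.843 0.297
outer loop
vertex 1.968 1.188 3.01
vertex 1.88 1.451 3.623
vertex 1.409 1.535 3.151
endloop
endfacet
facet normal -0.554 -0.731 -0.398
outer loop
vertex 1.968 1.188 3.01
vertex 1.409 1.535 3.151
vertex 1.719 1.622 2.56
endloop
endfacet
facet normal 0.085 -0.693 -0.716
outer loop
vertex 1.968 1.188 3.01
vertex 1.719 1.622 2.56
vertex 2.383 1.593 2.667
endloop
endfacet
facet normal 0.585 -0.782 -0.215
outer loop
vertex 1.968 1.188 3.01
vertex 2.383 1.593 2.667
vertex 2.482 1.486 3.324
endloop
endfacet
facet normal 0.435 -0.332 0.837
outer loop
vertex 1.88 1.451 3.623
vertex 2.482 1.486 3.324
vertex 2.241 2.018 3.66
endloop
endfacet
facet normal -0.704 -0.281 0.652
outer loop
vertex 1.409 1.535 3.151
vertex 1.88 1.451 3.623
vertex 1.577 2.047 3.553
endloop
endfacet
facet normal -0.875 -0.097 -0.474
outer loop
vertex 1.719 1.622 2.56
vertex 1.409 1.535 3.151
vertex 1.478 2.154 2.896
endloop
endfacet
facet normal 0.157 -0.036 -0.987
outer loop
vertex 2.383 1.593 2.667
vertex 1.719 1.622 2.56
vertex 2.08 2.189 2.597
endloop
endfacet
facet normal 0.968 -0.180 -0.175
outer loop
vertex 2.482 1.486 3.324
vertex 2.383 1.593 2.667
vertex 2.551 2.105 3.069
endloop
endfacet
facet normal 0.167 -0.365 -0.916
outer loop
vertex 4.398 -0.722 0.78
vertex 3.847 0.069 0.364
vertex 4.876 0.024 0.57
endloop
endfacet
facet normal 0.656 -0.217 0.723
outer loop
vertex 4.398 -0.722 0.78
vertex 4.876 0.024 0.57
vertex 3.553 0.711 1.976
endloop
endfacet
facet normal 0.167 -0.364 -0.916
outer loop
vertex 4.876 0.024 0.57
vertex 3.847 0.069 0.364
vertex 4.579 0.805 0.205
endloop
endfacet
facet normal 0.741 0.494 0.455
outer loop
vertex 4.876 0.024 0.57
vertex 4.579 0.805 0.205
vertex 3.553 0.711 1.976
endloop
endfacet
facet normal 0.168 -0.364 -0.916
outer loop
vertex 4.579 0.805 0.205
vertex 3.847 0.069 0.364
vertex 3.731 1.031 -0.04
endloop
endfacet
facet normal 0.207 0.963 0.171
outer loop
vertex 4.579 0.805 0.205
vertex 3.731 1.031 -0.04
vertex 3.553 0.711 1.976
endloop
endfacet
facet normal 0.168 -0.364 -0.916
outer loop
vertex 3.731 1.031 -0.04
vertex 3.847 0.069 0.364
vertex 2.971 0.533 0.019
endloop
endfacet
facet normal -0.541 0.836 0.085
outer loop
vertex 3.731 1.031 -0.04
vertex 2.971 0.533 0.019
vertex 3.553 0.711 1.976
endloop
endfacet
facet normal 0.167 -0.365 -0.916
outer loop
vertex 2.971 0.533 0.019
vertex 3.847 0.069 0.364
vertex 2.87 -0.314 0.338
endloop
endfacet
facet normal -0.942 0.211 0.261
outer loop
vertex 2.971 0.533 0.019
vertex 2.87 -0.314 0.338
vertex 3.553 0.711 1.976
endloop
endfacet
facet normal 0.167 -0.365 -0.916
outer loop
vertex 2.87 -0.314 0.338
vertex 3.847 0.069 0.364
vertex 3.505 -0.873 0.677
endloop
endfacet
facet normal -0.694 -0.444 0.567
outer loop
vertex 2.87 -0.314 0.338
vertex 3.505 -0.873 0.677
vertex 3.553 0.711 1.976
endloop
endfacet
facet normal 0.167 -0.365 -0.916
outer loop
vertex 3.505 -0.873 0.677
vertex 3.847 0.069 0.364
vertex 4.398 -0.722 0.78
endloop
endfacet
facet normal 0.018 -0.634 0.773
outer loop
vertex 3.505 -0.873 0.677
vertex 4.398 -0.722 0.78
vertex 3.553 0.711 1.976
endloop
endfacet

endsolid
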